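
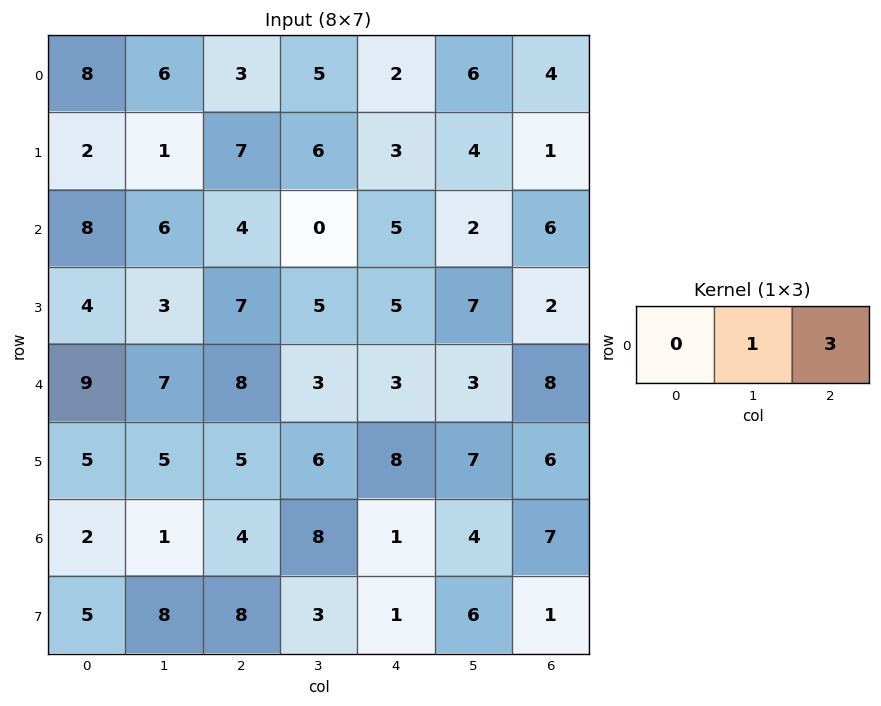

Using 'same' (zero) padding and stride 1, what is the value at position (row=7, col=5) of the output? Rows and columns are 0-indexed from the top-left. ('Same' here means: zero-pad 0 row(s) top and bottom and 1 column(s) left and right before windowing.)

9

The receptive field on the zero-padded input at this output position is [1 6 1]. Elementwise product with the kernel and sum: 6·1 + 1·3.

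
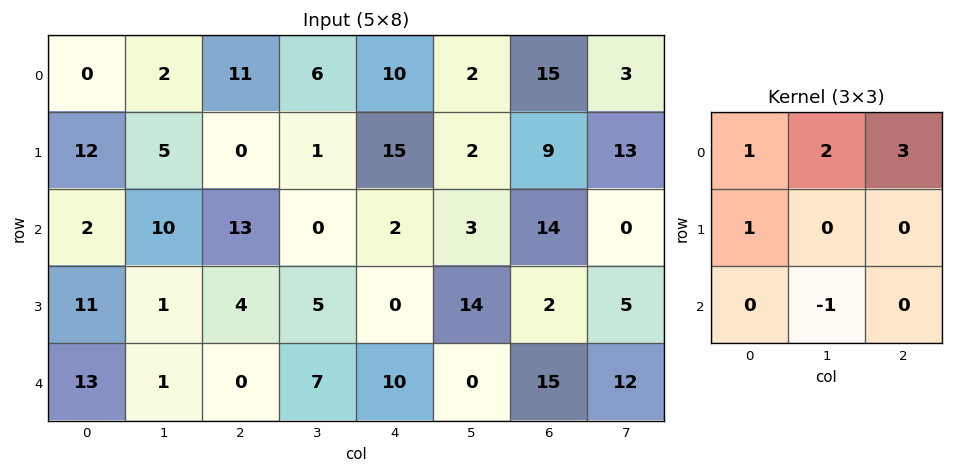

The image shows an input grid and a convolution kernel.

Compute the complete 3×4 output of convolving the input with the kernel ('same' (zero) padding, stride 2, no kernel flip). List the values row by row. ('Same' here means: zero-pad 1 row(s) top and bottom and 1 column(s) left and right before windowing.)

-12 2 -9 -7
28 14 37 60
25 25 54 33

Output[0,0]: The receptive field on the zero-padded input at this output position is [0 0 0 / 0 0 2 / 0 12 5]. Elementwise product with the kernel and sum: 0·1 + 0·2 + 0·3 + 0·1 + 12·-1.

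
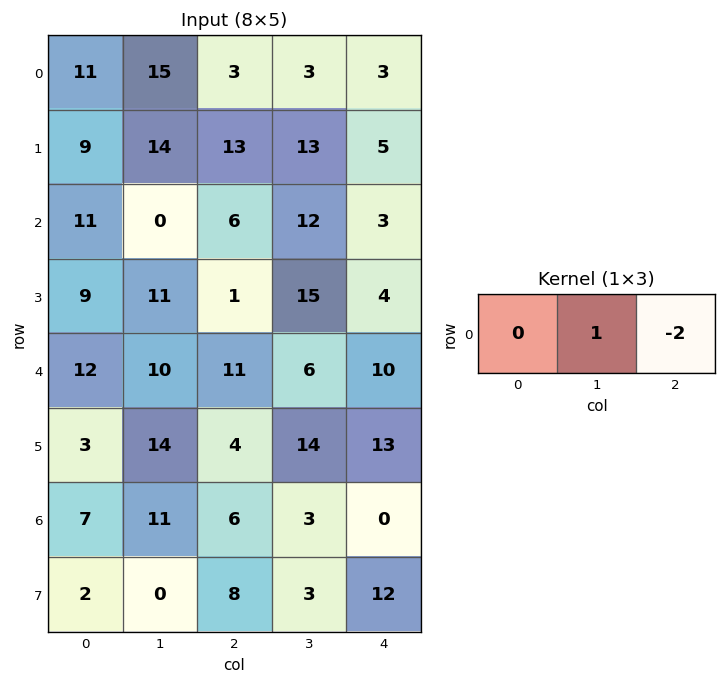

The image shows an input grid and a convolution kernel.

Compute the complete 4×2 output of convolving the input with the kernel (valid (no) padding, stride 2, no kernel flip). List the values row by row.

Output[0,0]: The receptive field on the input at this output position is [11 15 3]. Elementwise product with the kernel and sum: 15·1 + 3·-2.
Output[0,1]: The receptive field on the input at this output position is [3 3 3]. Elementwise product with the kernel and sum: 3·1 + 3·-2.

9 -3
-12 6
-12 -14
-1 3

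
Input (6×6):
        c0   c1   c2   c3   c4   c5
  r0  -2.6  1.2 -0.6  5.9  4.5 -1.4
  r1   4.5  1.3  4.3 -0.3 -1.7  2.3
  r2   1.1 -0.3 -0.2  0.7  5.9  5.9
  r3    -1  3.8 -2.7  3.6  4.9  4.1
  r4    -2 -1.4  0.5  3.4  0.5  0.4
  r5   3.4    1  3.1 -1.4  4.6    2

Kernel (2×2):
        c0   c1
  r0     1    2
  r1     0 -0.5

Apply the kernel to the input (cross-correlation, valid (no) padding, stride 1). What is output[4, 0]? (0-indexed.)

The receptive field on the input at this output position is [-2 -1.4 / 3.4 1]. Elementwise product with the kernel and sum: -2·1 + -1.4·2 + 1·-0.5.

-5.3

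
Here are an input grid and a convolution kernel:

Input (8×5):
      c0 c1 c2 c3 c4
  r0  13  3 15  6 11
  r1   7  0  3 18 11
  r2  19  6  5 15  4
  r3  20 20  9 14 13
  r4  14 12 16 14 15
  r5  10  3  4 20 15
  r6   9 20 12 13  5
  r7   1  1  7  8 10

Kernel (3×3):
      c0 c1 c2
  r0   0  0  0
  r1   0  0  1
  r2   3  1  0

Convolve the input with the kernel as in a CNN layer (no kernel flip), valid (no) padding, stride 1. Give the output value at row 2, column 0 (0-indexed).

The receptive field on the input at this output position is [19 6 5 / 20 20 9 / 14 12 16]. Elementwise product with the kernel and sum: 9·1 + 14·3 + 12·1.

63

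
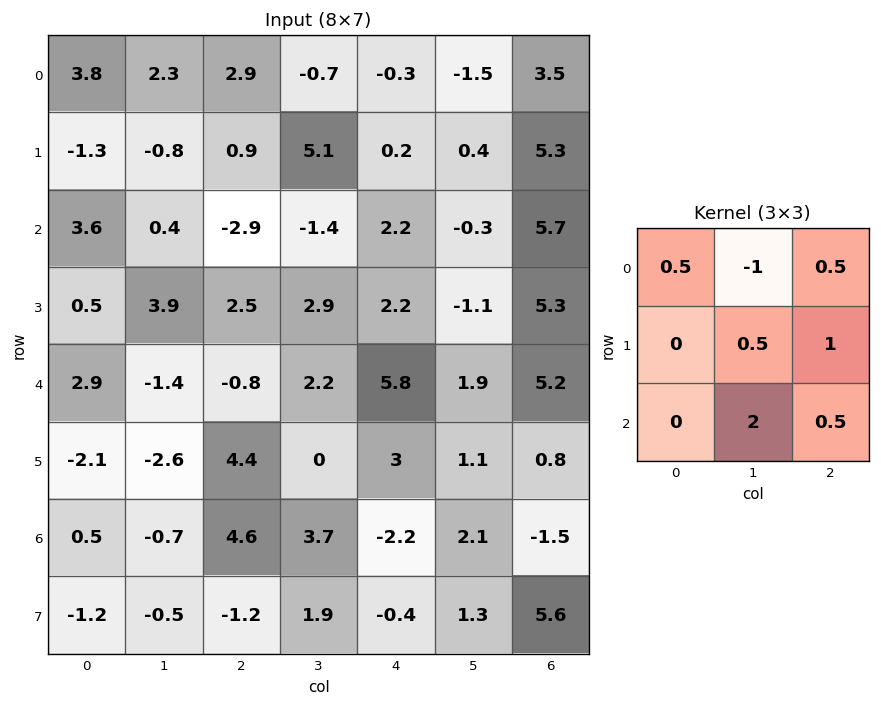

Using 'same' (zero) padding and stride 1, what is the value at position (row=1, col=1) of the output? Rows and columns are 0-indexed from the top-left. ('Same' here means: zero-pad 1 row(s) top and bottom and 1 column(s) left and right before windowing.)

The receptive field on the zero-padded input at this output position is [3.8 2.3 2.9 / -1.3 -0.8 0.9 / 3.6 0.4 -2.9]. Elementwise product with the kernel and sum: 3.8·0.5 + 2.3·-1 + 2.9·0.5 + -0.8·0.5 + 0.9·1 + 0.4·2 + -2.9·0.5.

0.9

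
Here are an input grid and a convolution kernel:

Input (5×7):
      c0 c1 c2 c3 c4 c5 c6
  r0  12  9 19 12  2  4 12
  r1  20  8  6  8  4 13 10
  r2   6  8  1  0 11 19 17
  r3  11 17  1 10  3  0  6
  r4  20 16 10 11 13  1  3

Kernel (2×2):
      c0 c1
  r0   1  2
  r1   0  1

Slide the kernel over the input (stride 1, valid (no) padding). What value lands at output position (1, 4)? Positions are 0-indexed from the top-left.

The receptive field on the input at this output position is [4 13 / 11 19]. Elementwise product with the kernel and sum: 4·1 + 13·2 + 19·1.

49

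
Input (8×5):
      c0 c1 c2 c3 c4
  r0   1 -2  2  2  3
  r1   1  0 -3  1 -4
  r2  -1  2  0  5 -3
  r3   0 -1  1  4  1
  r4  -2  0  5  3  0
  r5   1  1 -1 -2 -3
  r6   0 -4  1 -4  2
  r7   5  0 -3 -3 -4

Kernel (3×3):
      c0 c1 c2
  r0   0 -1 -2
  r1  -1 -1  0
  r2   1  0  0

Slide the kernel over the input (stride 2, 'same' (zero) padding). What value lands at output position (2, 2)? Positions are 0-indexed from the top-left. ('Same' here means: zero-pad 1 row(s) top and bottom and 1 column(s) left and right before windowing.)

-6

The receptive field on the zero-padded input at this output position is [4 1 0 / 3 0 0 / -2 -3 0]. Elementwise product with the kernel and sum: 1·-1 + 0·-2 + 3·-1 + 0·-1 + -2·1.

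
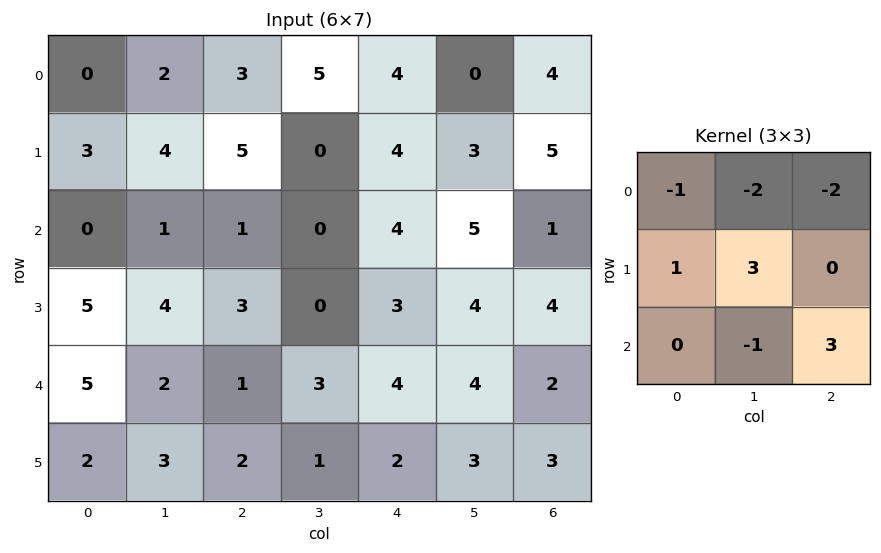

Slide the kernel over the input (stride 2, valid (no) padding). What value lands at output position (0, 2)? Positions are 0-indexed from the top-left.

-1

The receptive field on the input at this output position is [4 0 4 / 4 3 5 / 4 5 1]. Elementwise product with the kernel and sum: 4·-1 + 0·-2 + 4·-2 + 4·1 + 3·3 + 5·-1 + 1·3.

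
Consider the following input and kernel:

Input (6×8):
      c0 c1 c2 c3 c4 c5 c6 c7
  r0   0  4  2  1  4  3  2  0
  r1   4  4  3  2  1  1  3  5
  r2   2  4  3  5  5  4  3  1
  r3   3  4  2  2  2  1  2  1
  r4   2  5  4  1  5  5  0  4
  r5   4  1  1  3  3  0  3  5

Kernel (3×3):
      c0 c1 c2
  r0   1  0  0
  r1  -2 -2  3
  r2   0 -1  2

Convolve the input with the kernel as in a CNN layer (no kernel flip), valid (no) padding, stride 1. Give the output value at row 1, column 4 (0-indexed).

The receptive field on the input at this output position is [1 1 3 / 5 4 3 / 2 1 2]. Elementwise product with the kernel and sum: 1·1 + 5·-2 + 4·-2 + 3·3 + 1·-1 + 2·2.

-5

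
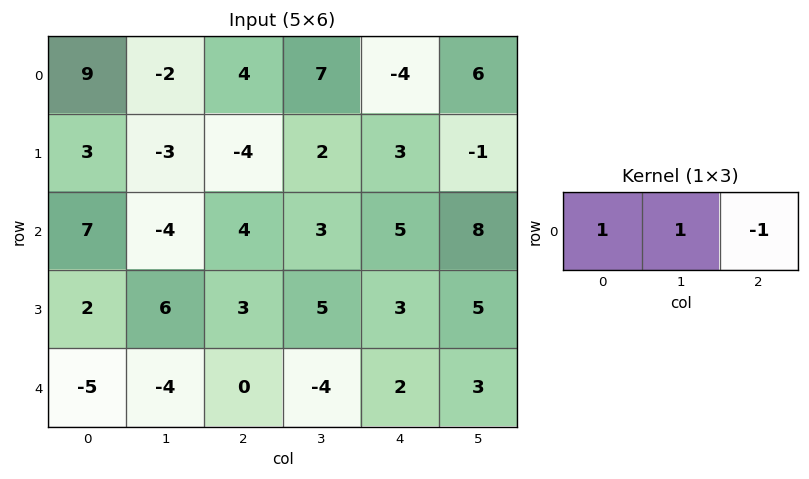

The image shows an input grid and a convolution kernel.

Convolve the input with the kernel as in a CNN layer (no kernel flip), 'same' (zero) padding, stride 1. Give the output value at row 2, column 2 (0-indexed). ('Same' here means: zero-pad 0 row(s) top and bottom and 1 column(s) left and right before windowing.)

The receptive field on the zero-padded input at this output position is [-4 4 3]. Elementwise product with the kernel and sum: -4·1 + 4·1 + 3·-1.

-3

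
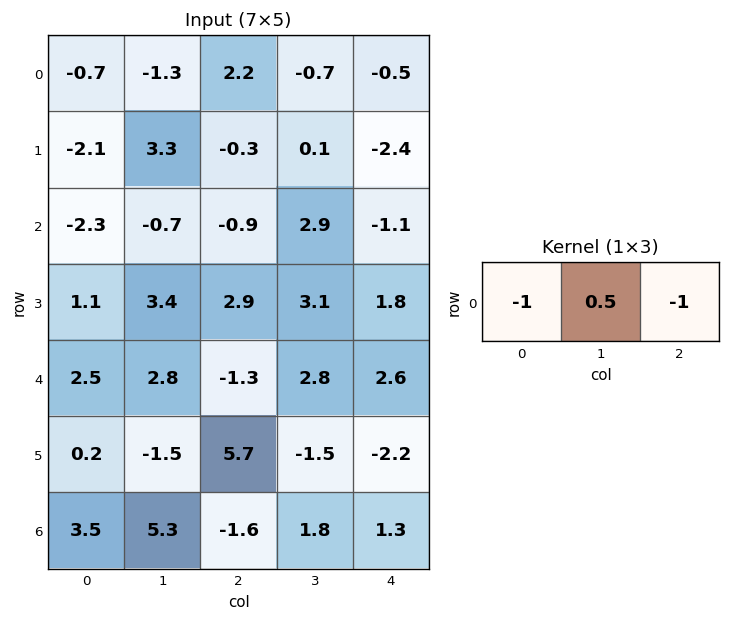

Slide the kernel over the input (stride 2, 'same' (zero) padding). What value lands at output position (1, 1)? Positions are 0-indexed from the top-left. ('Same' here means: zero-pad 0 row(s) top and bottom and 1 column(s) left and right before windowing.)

-2.65

The receptive field on the zero-padded input at this output position is [-0.7 -0.9 2.9]. Elementwise product with the kernel and sum: -0.7·-1 + -0.9·0.5 + 2.9·-1.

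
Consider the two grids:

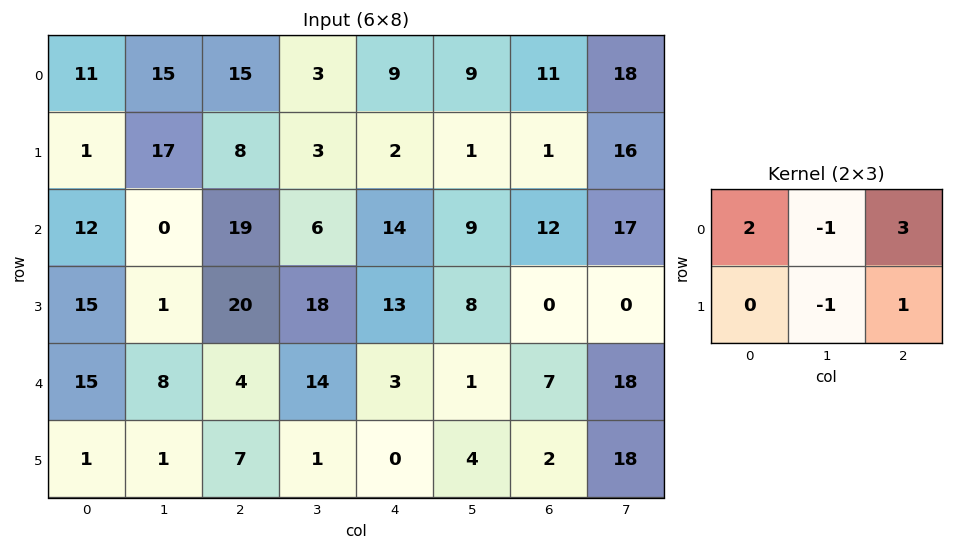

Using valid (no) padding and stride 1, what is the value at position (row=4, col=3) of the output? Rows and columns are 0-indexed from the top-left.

The receptive field on the input at this output position is [14 3 1 / 1 0 4]. Elementwise product with the kernel and sum: 14·2 + 3·-1 + 1·3 + 0·-1 + 4·1.

32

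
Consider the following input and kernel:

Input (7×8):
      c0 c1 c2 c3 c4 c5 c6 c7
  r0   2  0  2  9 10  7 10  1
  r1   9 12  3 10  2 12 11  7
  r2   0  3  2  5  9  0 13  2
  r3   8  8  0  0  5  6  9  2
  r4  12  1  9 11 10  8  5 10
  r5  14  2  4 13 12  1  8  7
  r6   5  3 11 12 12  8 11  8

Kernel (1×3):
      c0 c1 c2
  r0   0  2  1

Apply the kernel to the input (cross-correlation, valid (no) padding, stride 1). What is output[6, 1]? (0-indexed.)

The receptive field on the input at this output position is [3 11 12]. Elementwise product with the kernel and sum: 11·2 + 12·1.

34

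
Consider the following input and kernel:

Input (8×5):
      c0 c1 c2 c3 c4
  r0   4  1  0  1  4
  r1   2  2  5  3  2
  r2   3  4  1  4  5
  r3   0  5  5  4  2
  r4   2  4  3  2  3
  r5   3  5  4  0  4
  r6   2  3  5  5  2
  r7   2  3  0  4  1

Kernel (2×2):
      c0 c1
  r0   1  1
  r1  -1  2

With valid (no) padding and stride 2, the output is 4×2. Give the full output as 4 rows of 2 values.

7 2
17 8
13 1
9 18

Output[0,0]: The receptive field on the input at this output position is [4 1 / 2 2]. Elementwise product with the kernel and sum: 4·1 + 1·1 + 2·-1 + 2·2.
Output[0,1]: The receptive field on the input at this output position is [0 1 / 5 3]. Elementwise product with the kernel and sum: 0·1 + 1·1 + 5·-1 + 3·2.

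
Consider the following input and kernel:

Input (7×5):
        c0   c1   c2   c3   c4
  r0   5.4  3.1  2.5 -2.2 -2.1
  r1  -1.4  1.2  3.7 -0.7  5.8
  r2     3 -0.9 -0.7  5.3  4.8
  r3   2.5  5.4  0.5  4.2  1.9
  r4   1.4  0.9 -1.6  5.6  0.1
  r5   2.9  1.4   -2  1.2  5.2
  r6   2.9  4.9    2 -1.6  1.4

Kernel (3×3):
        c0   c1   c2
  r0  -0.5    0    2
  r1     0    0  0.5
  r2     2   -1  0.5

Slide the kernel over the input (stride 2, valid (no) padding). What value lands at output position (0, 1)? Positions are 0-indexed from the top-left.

-6.85

The receptive field on the input at this output position is [2.5 -2.2 -2.1 / 3.7 -0.7 5.8 / -0.7 5.3 4.8]. Elementwise product with the kernel and sum: 2.5·-0.5 + -2.1·2 + 5.8·0.5 + -0.7·2 + 5.3·-1 + 4.8·0.5.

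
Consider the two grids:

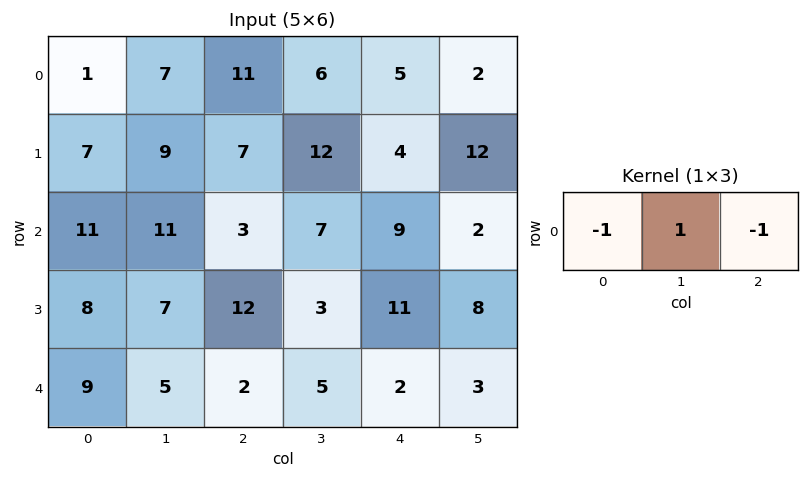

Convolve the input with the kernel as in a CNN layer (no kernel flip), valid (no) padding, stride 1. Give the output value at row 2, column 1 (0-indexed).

-15

The receptive field on the input at this output position is [11 3 7]. Elementwise product with the kernel and sum: 11·-1 + 3·1 + 7·-1.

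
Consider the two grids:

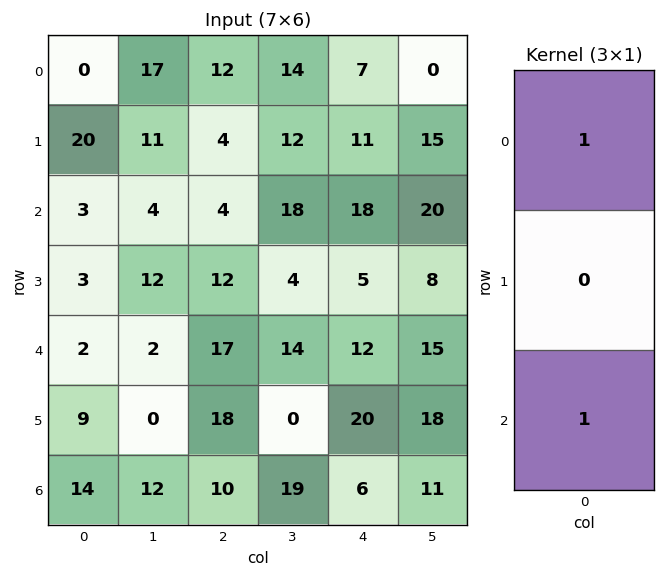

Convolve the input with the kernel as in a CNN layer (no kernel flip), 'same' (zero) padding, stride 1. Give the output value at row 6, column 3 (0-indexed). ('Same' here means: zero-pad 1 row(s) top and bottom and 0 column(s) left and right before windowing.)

0

The receptive field on the zero-padded input at this output position is [0 / 19 / 0]. Elementwise product with the kernel and sum: 0·1 + 0·1.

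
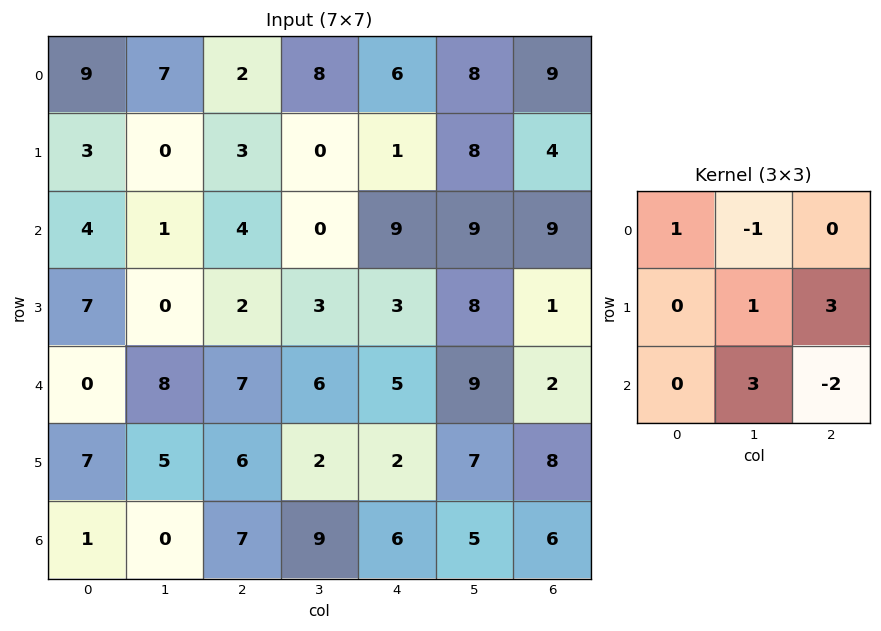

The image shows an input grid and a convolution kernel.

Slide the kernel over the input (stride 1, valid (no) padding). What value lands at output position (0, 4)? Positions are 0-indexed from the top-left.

The receptive field on the input at this output position is [6 8 9 / 1 8 4 / 9 9 9]. Elementwise product with the kernel and sum: 6·1 + 8·-1 + 8·1 + 4·3 + 9·3 + 9·-2.

27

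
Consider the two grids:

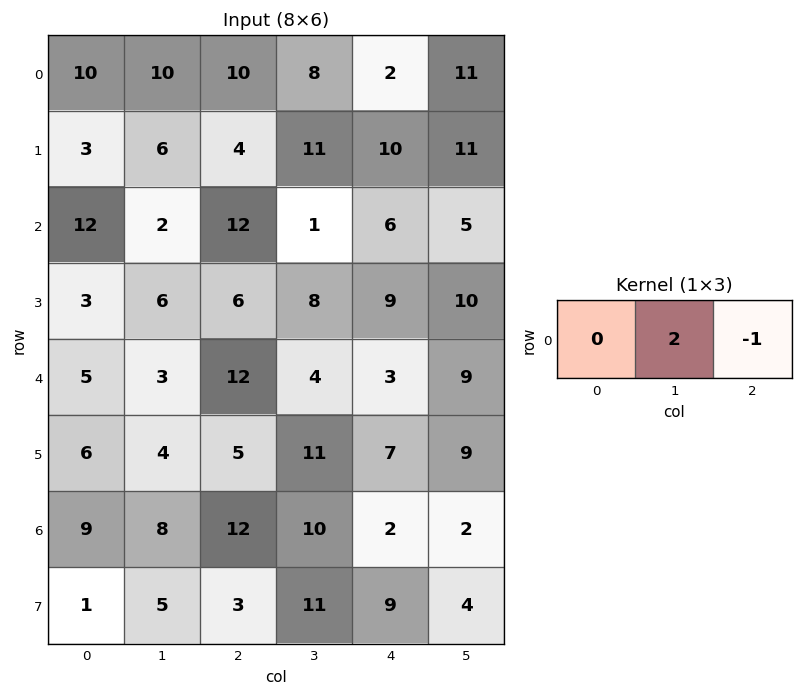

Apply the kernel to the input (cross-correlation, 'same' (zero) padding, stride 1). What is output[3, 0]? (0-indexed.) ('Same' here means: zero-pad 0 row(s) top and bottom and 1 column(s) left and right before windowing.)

0

The receptive field on the zero-padded input at this output position is [0 3 6]. Elementwise product with the kernel and sum: 3·2 + 6·-1.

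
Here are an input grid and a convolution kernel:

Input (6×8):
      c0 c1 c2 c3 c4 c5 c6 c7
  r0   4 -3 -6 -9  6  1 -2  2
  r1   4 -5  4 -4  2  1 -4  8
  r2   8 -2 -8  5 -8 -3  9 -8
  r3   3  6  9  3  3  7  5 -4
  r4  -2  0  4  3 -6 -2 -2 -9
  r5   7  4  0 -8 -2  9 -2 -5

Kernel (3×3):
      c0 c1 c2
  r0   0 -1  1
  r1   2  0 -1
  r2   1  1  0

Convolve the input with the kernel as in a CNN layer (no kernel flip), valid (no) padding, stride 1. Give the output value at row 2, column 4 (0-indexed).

5

The receptive field on the input at this output position is [-8 -3 9 / 3 7 5 / -6 -2 -2]. Elementwise product with the kernel and sum: -3·-1 + 9·1 + 3·2 + 5·-1 + -6·1 + -2·1.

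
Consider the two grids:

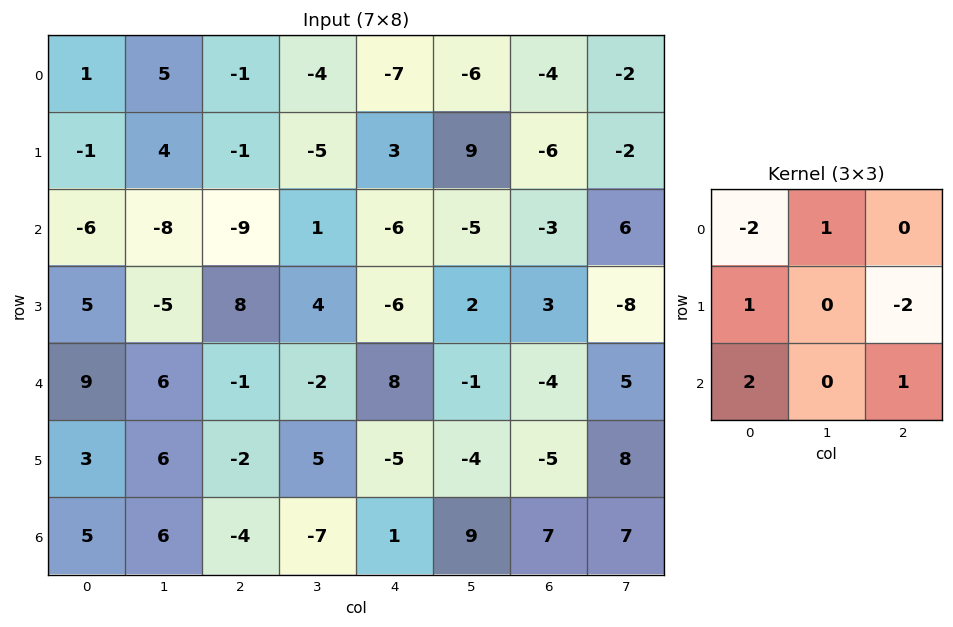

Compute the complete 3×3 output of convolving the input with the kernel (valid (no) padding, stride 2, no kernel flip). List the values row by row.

Output[0,0]: The receptive field on the input at this output position is [1 5 -1 / -1 4 -1 / -6 -8 -9]. Elementwise product with the kernel and sum: 1·-2 + 5·1 + -1·1 + -1·-2 + -6·2 + -9·1.

-17 -33 8
10 45 7
1 1 -3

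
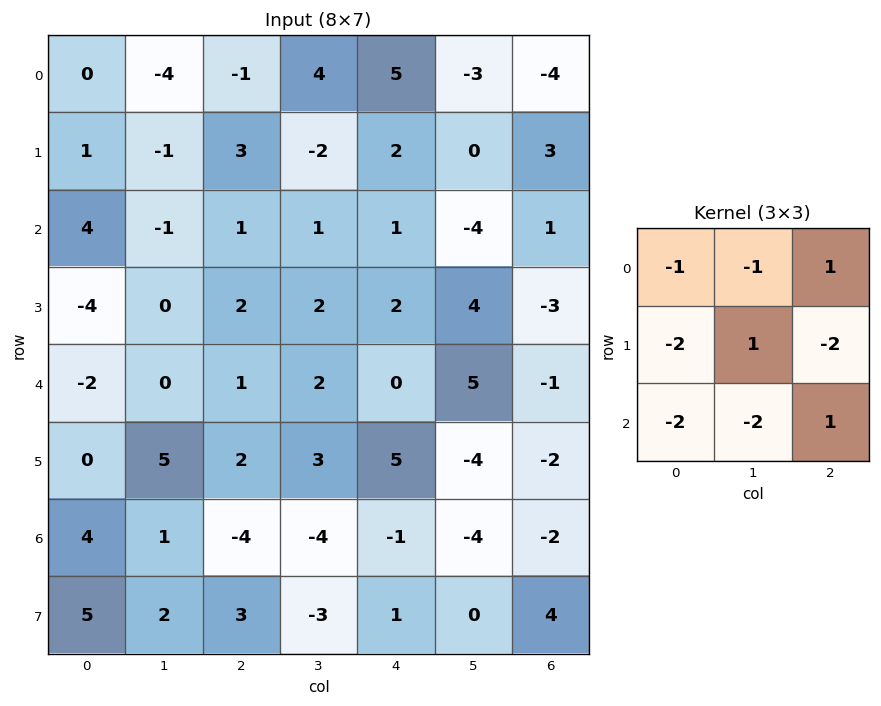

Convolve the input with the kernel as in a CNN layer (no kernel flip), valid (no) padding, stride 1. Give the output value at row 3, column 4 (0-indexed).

The receptive field on the input at this output position is [2 4 -3 / 0 5 -1 / 5 -4 -2]. Elementwise product with the kernel and sum: 2·-1 + 4·-1 + -3·1 + 0·-2 + 5·1 + -1·-2 + 5·-2 + -4·-2 + -2·1.

-6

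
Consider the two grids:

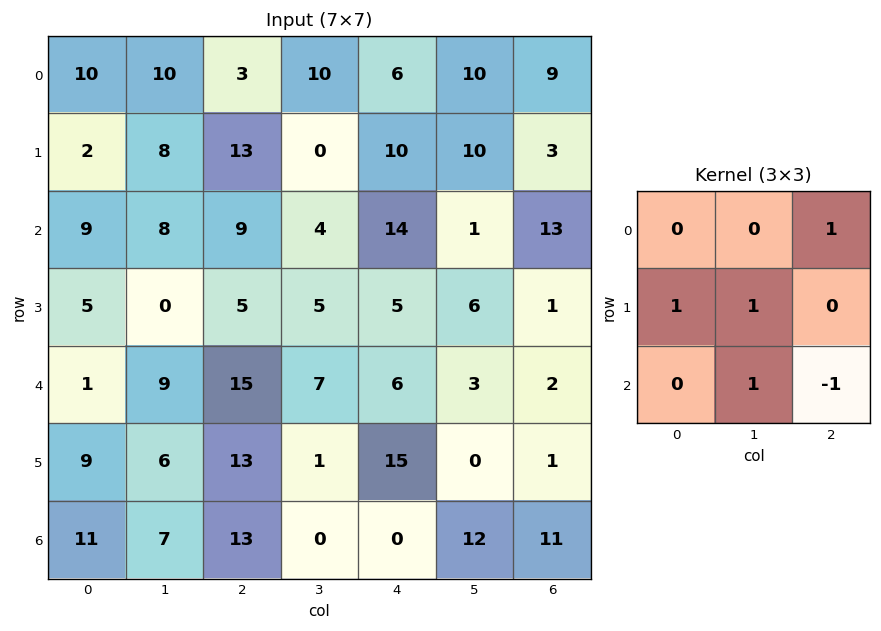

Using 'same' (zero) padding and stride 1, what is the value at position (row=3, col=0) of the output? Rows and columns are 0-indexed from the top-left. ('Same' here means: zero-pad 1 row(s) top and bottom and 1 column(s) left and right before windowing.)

5

The receptive field on the zero-padded input at this output position is [0 9 8 / 0 5 0 / 0 1 9]. Elementwise product with the kernel and sum: 8·1 + 0·1 + 5·1 + 1·1 + 9·-1.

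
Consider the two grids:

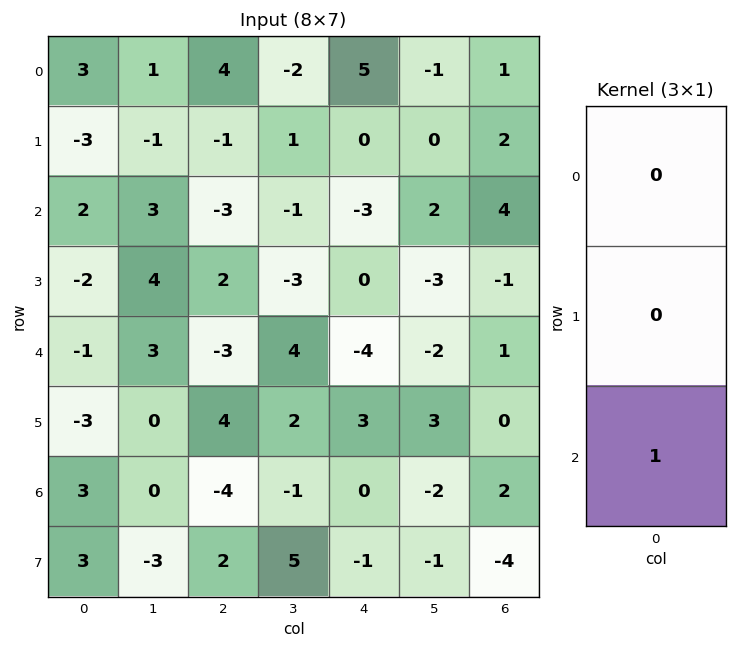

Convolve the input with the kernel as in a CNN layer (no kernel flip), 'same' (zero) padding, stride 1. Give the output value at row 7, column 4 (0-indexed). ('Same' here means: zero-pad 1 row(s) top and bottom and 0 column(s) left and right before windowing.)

The receptive field on the zero-padded input at this output position is [0 / -1 / 0]. Elementwise product with the kernel and sum: 0·1.

0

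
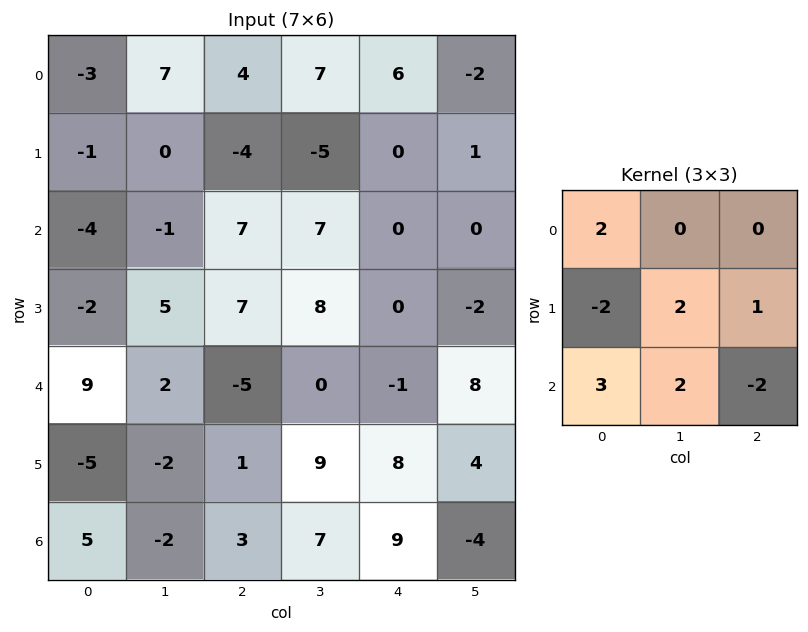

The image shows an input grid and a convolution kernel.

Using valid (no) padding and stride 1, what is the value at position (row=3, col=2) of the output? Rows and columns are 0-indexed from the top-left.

28

The receptive field on the input at this output position is [7 8 0 / -5 0 -1 / 1 9 8]. Elementwise product with the kernel and sum: 7·2 + -5·-2 + 0·2 + -1·1 + 1·3 + 9·2 + 8·-2.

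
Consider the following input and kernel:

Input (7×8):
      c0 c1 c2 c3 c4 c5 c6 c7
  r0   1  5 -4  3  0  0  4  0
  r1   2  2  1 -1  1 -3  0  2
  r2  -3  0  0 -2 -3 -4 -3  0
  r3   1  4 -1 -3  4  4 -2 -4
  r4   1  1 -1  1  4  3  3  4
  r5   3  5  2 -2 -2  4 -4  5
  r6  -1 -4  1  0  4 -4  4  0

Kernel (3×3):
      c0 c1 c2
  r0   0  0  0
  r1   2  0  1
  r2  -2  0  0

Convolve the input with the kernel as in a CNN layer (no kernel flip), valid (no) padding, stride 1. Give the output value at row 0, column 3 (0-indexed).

-1

The receptive field on the input at this output position is [3 0 0 / -1 1 -3 / -2 -3 -4]. Elementwise product with the kernel and sum: -1·2 + -3·1 + -2·-2.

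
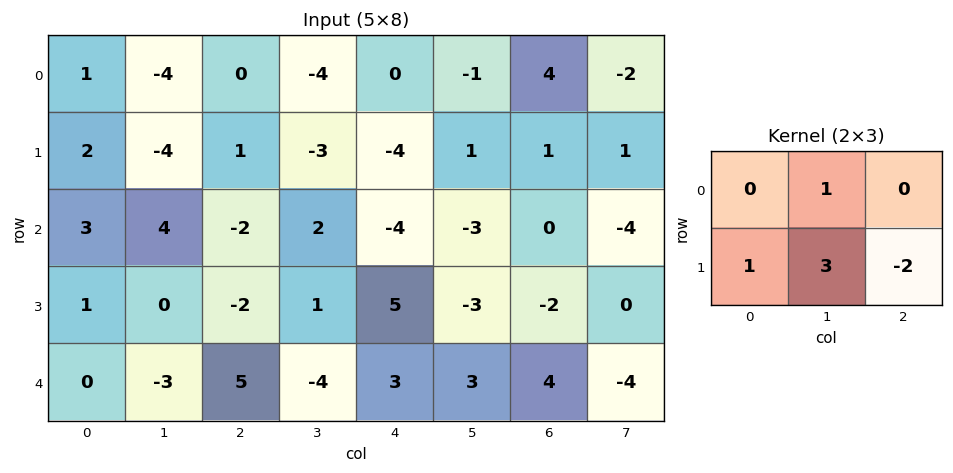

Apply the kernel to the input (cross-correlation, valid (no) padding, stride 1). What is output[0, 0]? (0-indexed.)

The receptive field on the input at this output position is [1 -4 0 / 2 -4 1]. Elementwise product with the kernel and sum: -4·1 + 2·1 + -4·3 + 1·-2.

-16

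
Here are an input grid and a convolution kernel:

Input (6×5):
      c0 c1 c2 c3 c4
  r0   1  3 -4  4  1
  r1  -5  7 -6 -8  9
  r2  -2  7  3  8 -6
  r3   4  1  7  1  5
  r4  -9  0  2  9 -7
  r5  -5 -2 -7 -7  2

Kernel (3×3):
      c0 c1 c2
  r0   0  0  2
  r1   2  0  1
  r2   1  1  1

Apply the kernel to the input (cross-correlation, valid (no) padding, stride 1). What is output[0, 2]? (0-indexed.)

4

The receptive field on the input at this output position is [-4 4 1 / -6 -8 9 / 3 8 -6]. Elementwise product with the kernel and sum: 1·2 + -6·2 + 9·1 + 3·1 + 8·1 + -6·1.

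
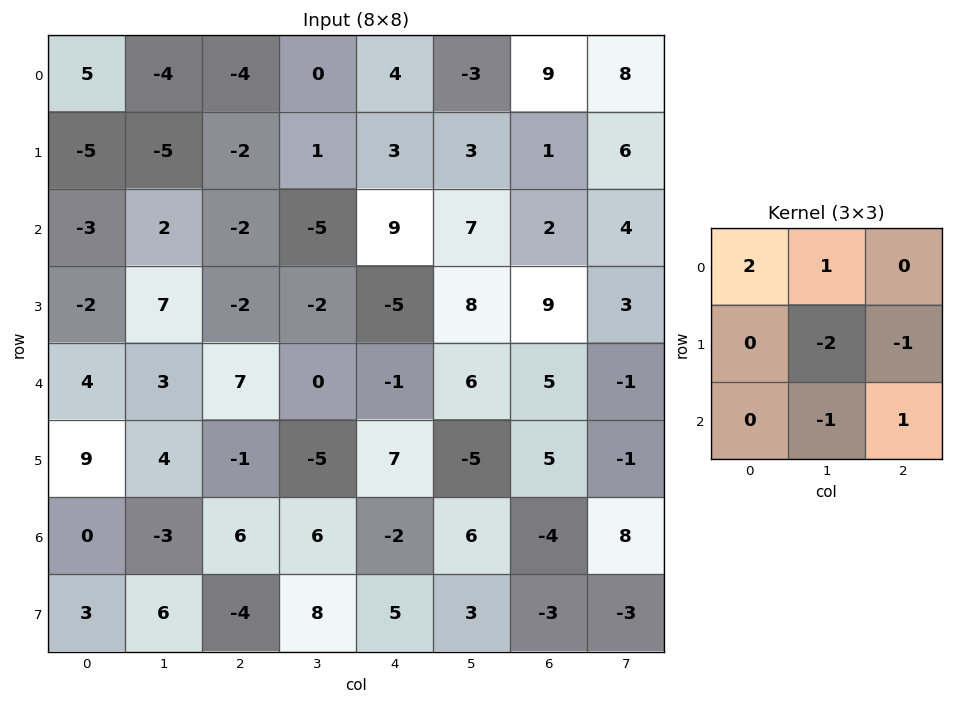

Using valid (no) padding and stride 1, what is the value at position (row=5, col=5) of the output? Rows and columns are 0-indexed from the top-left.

-5

The receptive field on the input at this output position is [-5 5 -1 / 6 -4 8 / 3 -3 -3]. Elementwise product with the kernel and sum: -5·2 + 5·1 + -4·-2 + 8·-1 + -3·-1 + -3·1.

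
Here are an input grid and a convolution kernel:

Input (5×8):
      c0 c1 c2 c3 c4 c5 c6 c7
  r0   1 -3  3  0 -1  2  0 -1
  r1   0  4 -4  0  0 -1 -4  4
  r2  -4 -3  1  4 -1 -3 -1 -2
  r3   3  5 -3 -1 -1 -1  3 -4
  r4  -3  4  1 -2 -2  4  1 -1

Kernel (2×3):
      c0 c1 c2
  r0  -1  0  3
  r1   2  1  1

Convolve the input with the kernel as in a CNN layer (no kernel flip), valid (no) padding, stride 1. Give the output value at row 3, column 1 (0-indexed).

The receptive field on the input at this output position is [5 -3 -1 / 4 1 -2]. Elementwise product with the kernel and sum: 5·-1 + -1·3 + 4·2 + 1·1 + -2·1.

-1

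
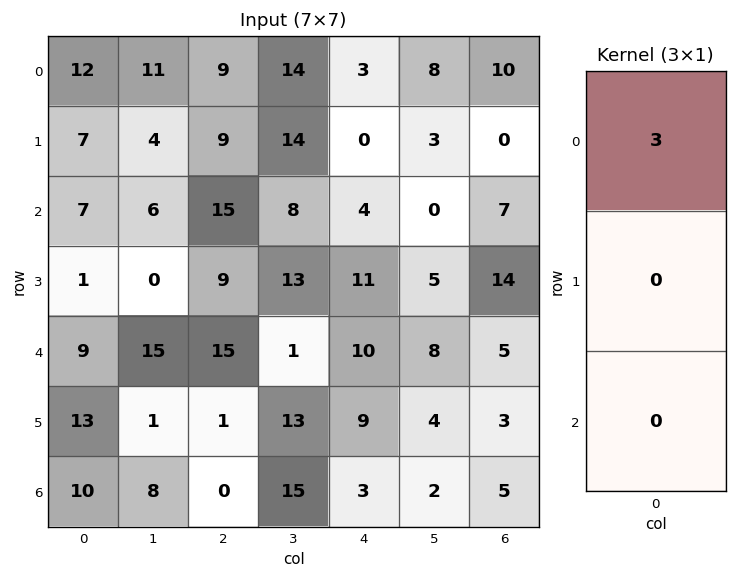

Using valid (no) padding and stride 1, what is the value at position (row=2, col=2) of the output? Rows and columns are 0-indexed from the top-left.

The receptive field on the input at this output position is [15 / 9 / 15]. Elementwise product with the kernel and sum: 15·3.

45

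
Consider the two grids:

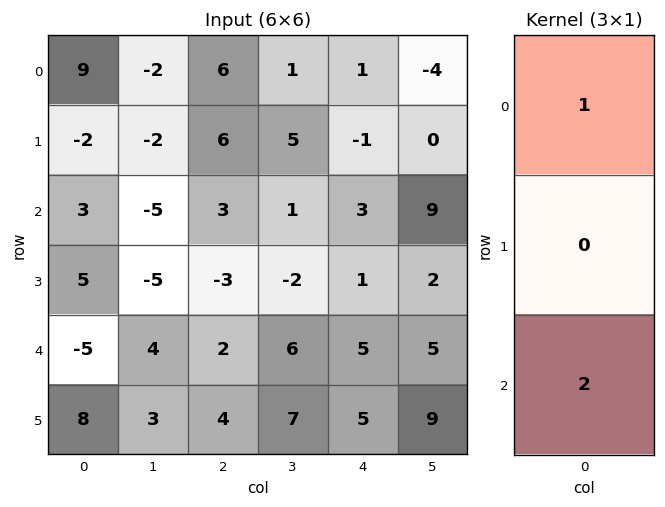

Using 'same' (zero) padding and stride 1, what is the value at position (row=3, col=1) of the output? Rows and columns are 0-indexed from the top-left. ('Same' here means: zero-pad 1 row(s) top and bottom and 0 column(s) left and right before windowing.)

3

The receptive field on the zero-padded input at this output position is [-5 / -5 / 4]. Elementwise product with the kernel and sum: -5·1 + 4·2.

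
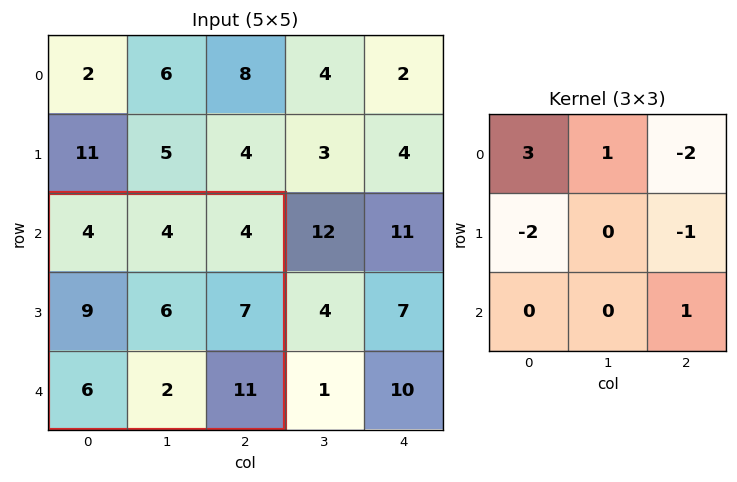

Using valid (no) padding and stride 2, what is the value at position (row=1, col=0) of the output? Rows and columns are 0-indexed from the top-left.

-6

The receptive field on the input at this output position is [4 4 4 / 9 6 7 / 6 2 11]. Elementwise product with the kernel and sum: 4·3 + 4·1 + 4·-2 + 9·-2 + 7·-1 + 11·1.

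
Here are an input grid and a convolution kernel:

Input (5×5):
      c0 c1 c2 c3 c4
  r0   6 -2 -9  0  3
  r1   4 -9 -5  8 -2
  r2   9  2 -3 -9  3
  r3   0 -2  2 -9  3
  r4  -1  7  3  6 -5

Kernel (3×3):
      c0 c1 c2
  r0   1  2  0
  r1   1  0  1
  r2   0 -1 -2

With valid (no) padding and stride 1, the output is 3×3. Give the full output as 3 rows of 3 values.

Output[0,0]: The receptive field on the input at this output position is [6 -2 -9 / 4 -9 -5 / 9 2 -3]. Elementwise product with the kernel and sum: 6·1 + -2·2 + 4·1 + -5·1 + 2·-1 + -3·-2.

5 0 -13
-10 -10 14
2 -30 -12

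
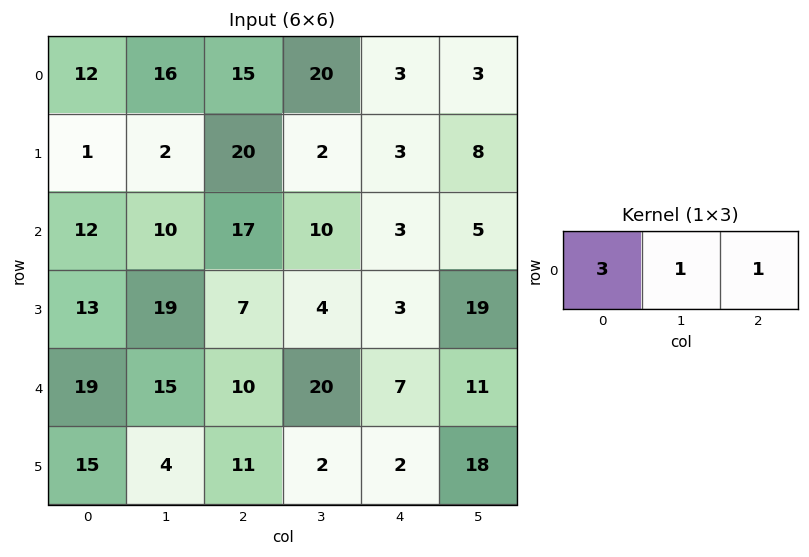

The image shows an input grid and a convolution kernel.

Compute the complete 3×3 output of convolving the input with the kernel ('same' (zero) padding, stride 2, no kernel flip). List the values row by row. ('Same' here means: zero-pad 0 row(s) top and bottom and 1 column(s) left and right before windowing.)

Output[0,0]: The receptive field on the zero-padded input at this output position is [0 12 16]. Elementwise product with the kernel and sum: 0·3 + 12·1 + 16·1.

28 83 66
22 57 38
34 75 78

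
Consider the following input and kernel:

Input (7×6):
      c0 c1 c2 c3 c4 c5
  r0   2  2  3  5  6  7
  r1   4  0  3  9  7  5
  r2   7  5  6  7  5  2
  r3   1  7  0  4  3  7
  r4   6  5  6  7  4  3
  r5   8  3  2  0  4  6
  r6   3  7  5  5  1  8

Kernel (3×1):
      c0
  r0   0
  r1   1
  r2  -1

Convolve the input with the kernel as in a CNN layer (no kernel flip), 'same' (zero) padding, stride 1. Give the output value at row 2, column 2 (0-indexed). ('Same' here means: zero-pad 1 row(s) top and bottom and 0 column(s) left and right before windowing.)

6

The receptive field on the zero-padded input at this output position is [3 / 6 / 0]. Elementwise product with the kernel and sum: 6·1 + 0·-1.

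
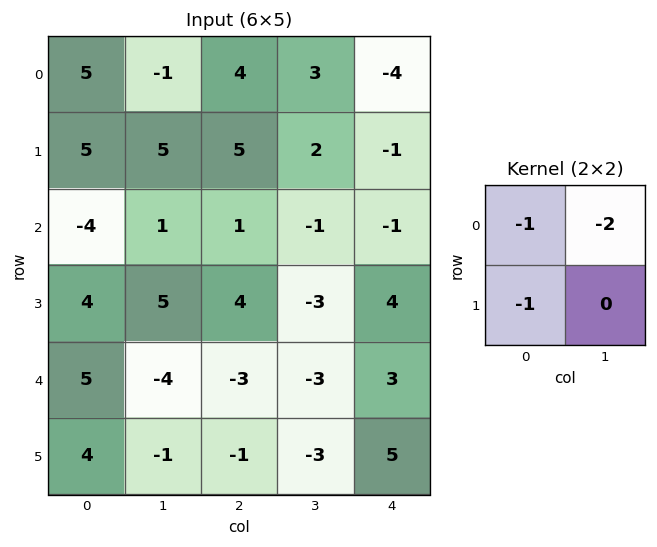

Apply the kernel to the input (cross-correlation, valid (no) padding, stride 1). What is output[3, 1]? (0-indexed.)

-9

The receptive field on the input at this output position is [5 4 / -4 -3]. Elementwise product with the kernel and sum: 5·-1 + 4·-2 + -4·-1.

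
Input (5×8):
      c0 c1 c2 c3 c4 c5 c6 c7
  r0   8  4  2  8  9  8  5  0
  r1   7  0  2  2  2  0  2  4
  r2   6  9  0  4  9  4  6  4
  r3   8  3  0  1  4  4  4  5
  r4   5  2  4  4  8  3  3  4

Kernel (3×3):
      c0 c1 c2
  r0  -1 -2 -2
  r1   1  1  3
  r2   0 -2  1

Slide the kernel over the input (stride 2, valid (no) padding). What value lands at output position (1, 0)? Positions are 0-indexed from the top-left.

The receptive field on the input at this output position is [6 9 0 / 8 3 0 / 5 2 4]. Elementwise product with the kernel and sum: 6·-1 + 9·-2 + 0·-2 + 8·1 + 3·1 + 0·3 + 2·-2 + 4·1.

-13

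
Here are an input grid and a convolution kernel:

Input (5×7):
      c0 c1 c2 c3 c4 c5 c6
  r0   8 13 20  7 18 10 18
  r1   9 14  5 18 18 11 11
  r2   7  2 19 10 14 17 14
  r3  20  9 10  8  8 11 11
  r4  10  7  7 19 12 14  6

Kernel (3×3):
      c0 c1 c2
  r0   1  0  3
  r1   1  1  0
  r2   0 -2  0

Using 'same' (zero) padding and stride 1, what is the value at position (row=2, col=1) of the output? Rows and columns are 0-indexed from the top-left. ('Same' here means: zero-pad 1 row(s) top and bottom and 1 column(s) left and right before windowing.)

The receptive field on the zero-padded input at this output position is [9 14 5 / 7 2 19 / 20 9 10]. Elementwise product with the kernel and sum: 9·1 + 5·3 + 7·1 + 2·1 + 9·-2.

15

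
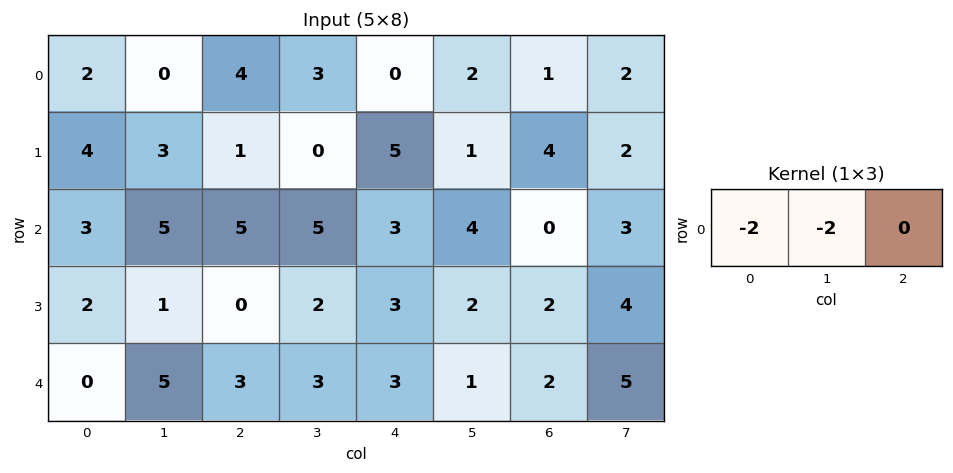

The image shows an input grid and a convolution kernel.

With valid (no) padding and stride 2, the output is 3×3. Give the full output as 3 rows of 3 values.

-4 -14 -4
-16 -20 -14
-10 -12 -8

Output[0,0]: The receptive field on the input at this output position is [2 0 4]. Elementwise product with the kernel and sum: 2·-2 + 0·-2.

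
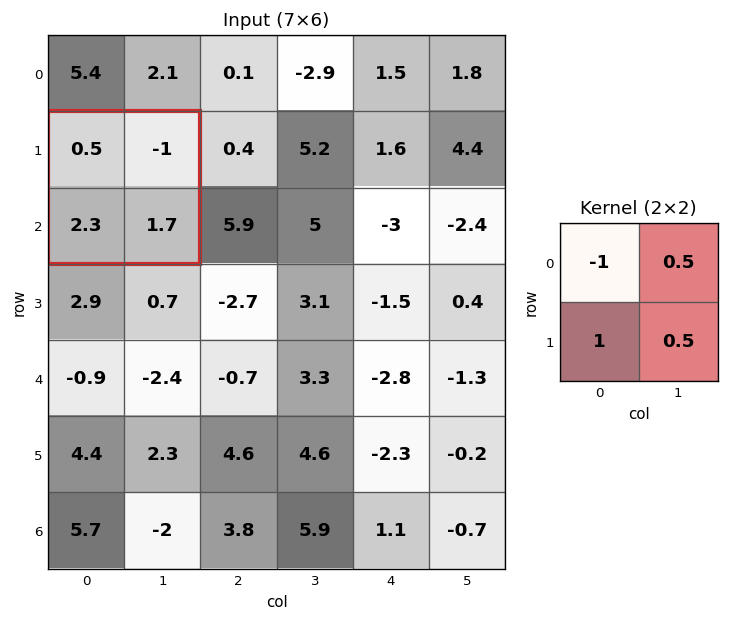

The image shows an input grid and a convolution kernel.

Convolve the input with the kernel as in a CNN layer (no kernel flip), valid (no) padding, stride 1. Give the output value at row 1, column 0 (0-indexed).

2.15

The receptive field on the input at this output position is [0.5 -1 / 2.3 1.7]. Elementwise product with the kernel and sum: 0.5·-1 + -1·0.5 + 2.3·1 + 1.7·0.5.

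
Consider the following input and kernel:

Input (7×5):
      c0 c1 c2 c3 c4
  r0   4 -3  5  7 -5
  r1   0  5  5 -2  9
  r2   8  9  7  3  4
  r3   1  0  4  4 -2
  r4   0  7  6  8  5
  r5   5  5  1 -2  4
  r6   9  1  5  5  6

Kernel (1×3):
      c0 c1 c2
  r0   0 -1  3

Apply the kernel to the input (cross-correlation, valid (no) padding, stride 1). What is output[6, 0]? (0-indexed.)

The receptive field on the input at this output position is [9 1 5]. Elementwise product with the kernel and sum: 1·-1 + 5·3.

14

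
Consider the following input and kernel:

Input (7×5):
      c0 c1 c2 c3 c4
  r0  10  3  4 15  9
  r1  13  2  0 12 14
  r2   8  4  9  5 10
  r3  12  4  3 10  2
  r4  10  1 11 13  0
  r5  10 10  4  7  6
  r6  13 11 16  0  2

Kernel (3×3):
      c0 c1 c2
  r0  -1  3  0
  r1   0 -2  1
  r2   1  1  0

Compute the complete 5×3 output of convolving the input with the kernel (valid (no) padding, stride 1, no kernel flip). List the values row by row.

Output[0,0]: The receptive field on the input at this output position is [10 3 4 / 13 2 0 / 8 4 9]. Elementwise product with the kernel and sum: 10·-1 + 3·3 + 2·-2 + 0·1 + 8·1 + 4·1.

7 34 45
10 -8 49
10 39 12
29 10 12
1 58 36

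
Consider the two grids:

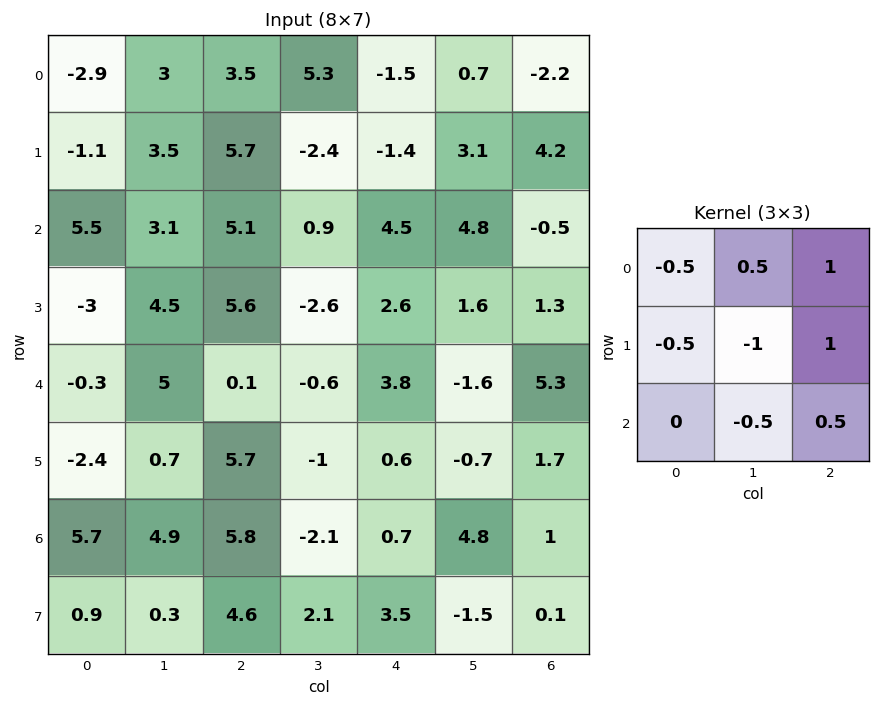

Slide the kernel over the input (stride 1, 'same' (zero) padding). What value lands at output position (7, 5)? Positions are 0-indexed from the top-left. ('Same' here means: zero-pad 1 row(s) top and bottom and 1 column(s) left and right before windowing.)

The receptive field on the zero-padded input at this output position is [0.7 4.8 1 / 3.5 -1.5 0.1 / 0 0 0]. Elementwise product with the kernel and sum: 0.7·-0.5 + 4.8·0.5 + 1·1 + 3.5·-0.5 + -1.5·-1 + 0.1·1 + 0·-0.5 + 0·0.5.

2.9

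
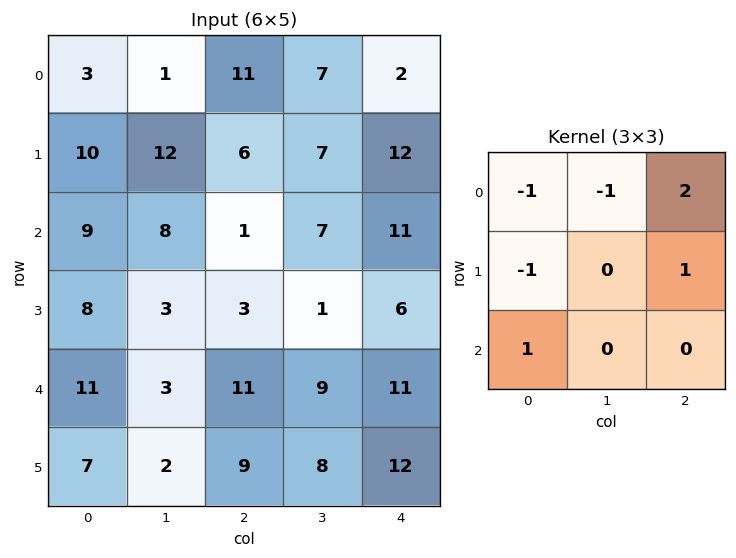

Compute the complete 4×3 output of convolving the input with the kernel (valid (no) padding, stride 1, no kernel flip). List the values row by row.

Output[0,0]: The receptive field on the input at this output position is [3 1 11 / 10 12 6 / 9 8 1]. Elementwise product with the kernel and sum: 3·-1 + 1·-1 + 11·2 + 10·-1 + 6·1 + 9·1.

23 5 -7
-10 -2 24
-9 6 28
2 4 17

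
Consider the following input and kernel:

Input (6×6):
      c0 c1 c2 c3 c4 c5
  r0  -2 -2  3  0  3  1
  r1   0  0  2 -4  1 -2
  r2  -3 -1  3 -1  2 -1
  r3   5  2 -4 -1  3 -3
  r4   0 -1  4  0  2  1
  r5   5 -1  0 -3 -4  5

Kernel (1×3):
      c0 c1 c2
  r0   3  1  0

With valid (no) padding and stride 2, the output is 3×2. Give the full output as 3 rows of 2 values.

-8 9
-10 8
-1 12

Output[0,0]: The receptive field on the input at this output position is [-2 -2 3]. Elementwise product with the kernel and sum: -2·3 + -2·1.
Output[0,1]: The receptive field on the input at this output position is [3 0 3]. Elementwise product with the kernel and sum: 3·3 + 0·1.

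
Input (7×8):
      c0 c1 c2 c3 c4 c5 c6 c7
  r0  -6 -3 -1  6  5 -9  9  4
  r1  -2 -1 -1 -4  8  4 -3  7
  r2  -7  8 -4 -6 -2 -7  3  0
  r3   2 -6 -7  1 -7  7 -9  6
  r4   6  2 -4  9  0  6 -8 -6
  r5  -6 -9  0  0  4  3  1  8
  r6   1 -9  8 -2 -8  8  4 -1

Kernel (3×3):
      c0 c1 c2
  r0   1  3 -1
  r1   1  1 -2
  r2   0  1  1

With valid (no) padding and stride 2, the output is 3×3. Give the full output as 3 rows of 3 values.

Output[0,0]: The receptive field on the input at this output position is [-6 -3 -1 / -2 -1 -1 / -7 8 -4]. Elementwise product with the kernel and sum: -6·1 + -3·3 + -1·-1 + -2·1 + -1·1 + -1·-2 + 8·1 + -4·1.

-11 -17 -17
29 -3 -10
0 5 43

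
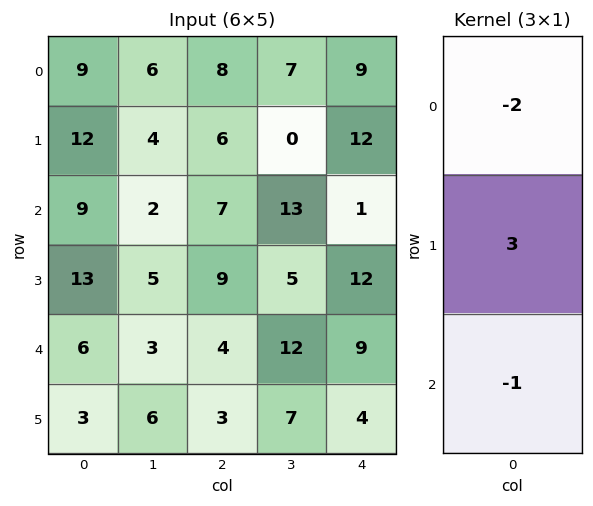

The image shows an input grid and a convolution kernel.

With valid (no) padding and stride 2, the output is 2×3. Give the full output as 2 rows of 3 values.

Output[0,0]: The receptive field on the input at this output position is [9 / 12 / 9]. Elementwise product with the kernel and sum: 9·-2 + 12·3 + 9·-1.
Output[0,1]: The receptive field on the input at this output position is [8 / 6 / 7]. Elementwise product with the kernel and sum: 8·-2 + 6·3 + 7·-1.

9 -5 17
15 9 25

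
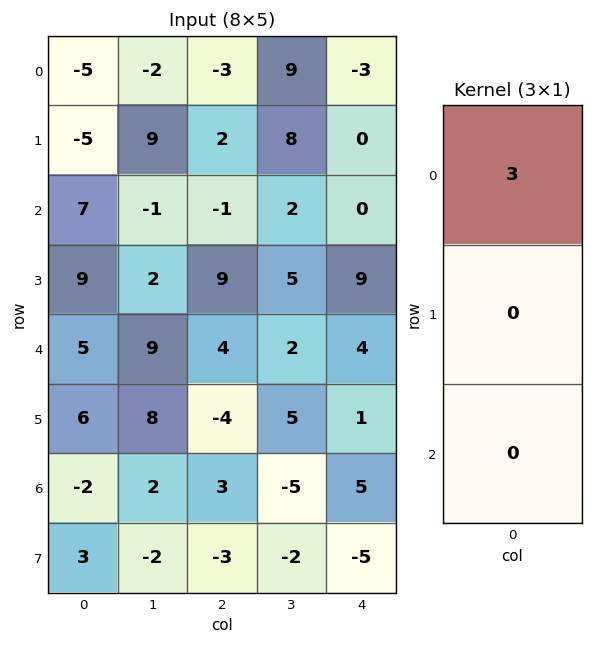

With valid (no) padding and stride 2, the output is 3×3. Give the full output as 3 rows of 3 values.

-15 -9 -9
21 -3 0
15 12 12

Output[0,0]: The receptive field on the input at this output position is [-5 / -5 / 7]. Elementwise product with the kernel and sum: -5·3.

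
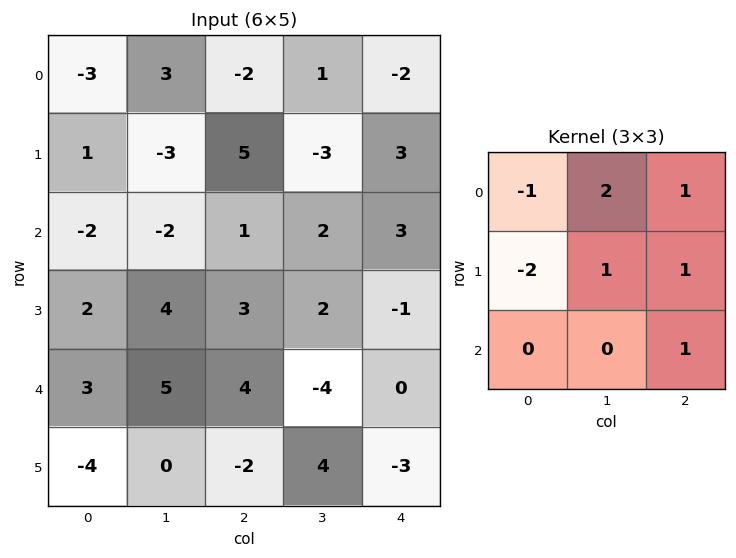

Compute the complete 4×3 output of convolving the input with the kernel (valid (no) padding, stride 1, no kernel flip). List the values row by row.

Output[0,0]: The receptive field on the input at this output position is [-3 3 -2 / 1 -3 5 / -2 -2 1]. Elementwise product with the kernel and sum: -3·-1 + 3·2 + -2·1 + 1·-2 + -3·1 + 5·1 + 1·1.
Output[0,1]: The receptive field on the input at this output position is [3 -2 1 / -3 5 -3 / -2 1 2]. Elementwise product with the kernel and sum: 3·-1 + -2·2 + 1·1 + -3·-2 + 5·1 + -3·1 + 2·1.

8 4 -5
4 19 -6
6 -1 1
10 -2 -15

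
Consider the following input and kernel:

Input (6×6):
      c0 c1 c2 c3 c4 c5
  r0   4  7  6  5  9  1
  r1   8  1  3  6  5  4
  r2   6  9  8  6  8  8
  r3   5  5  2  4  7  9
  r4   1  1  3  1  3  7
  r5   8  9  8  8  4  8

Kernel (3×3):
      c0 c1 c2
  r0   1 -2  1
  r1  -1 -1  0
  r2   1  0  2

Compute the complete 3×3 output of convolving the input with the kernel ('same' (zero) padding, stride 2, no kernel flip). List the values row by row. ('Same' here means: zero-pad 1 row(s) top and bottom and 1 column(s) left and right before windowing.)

Output[0,0]: The receptive field on the zero-padded input at this output position is [0 0 0 / 0 4 7 / 0 8 1]. Elementwise product with the kernel and sum: 0·1 + 0·-2 + 0·1 + 0·-1 + 4·-1 + 0·1 + 1·2.

-2 0 0
-11 -3 8
12 26 19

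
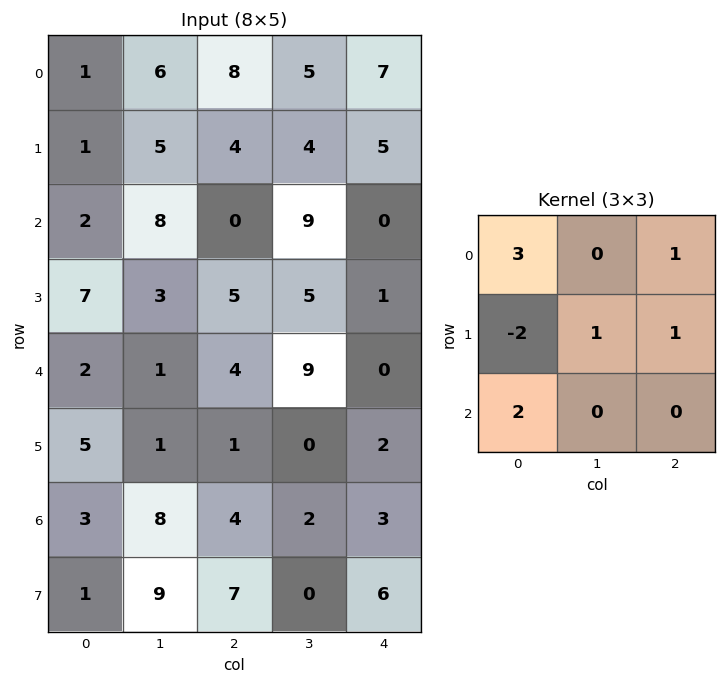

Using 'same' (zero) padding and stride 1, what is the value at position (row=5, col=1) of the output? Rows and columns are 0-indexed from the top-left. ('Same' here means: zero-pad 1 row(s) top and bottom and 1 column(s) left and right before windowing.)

8

The receptive field on the zero-padded input at this output position is [2 1 4 / 5 1 1 / 3 8 4]. Elementwise product with the kernel and sum: 2·3 + 4·1 + 5·-2 + 1·1 + 1·1 + 3·2.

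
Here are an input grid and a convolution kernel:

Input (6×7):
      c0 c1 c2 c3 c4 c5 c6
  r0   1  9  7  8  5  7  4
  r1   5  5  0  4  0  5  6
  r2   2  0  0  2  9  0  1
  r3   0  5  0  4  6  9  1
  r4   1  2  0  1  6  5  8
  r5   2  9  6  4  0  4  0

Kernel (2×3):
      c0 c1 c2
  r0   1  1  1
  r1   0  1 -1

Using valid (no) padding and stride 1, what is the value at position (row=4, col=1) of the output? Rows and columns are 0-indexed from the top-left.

5

The receptive field on the input at this output position is [2 0 1 / 9 6 4]. Elementwise product with the kernel and sum: 2·1 + 0·1 + 1·1 + 6·1 + 4·-1.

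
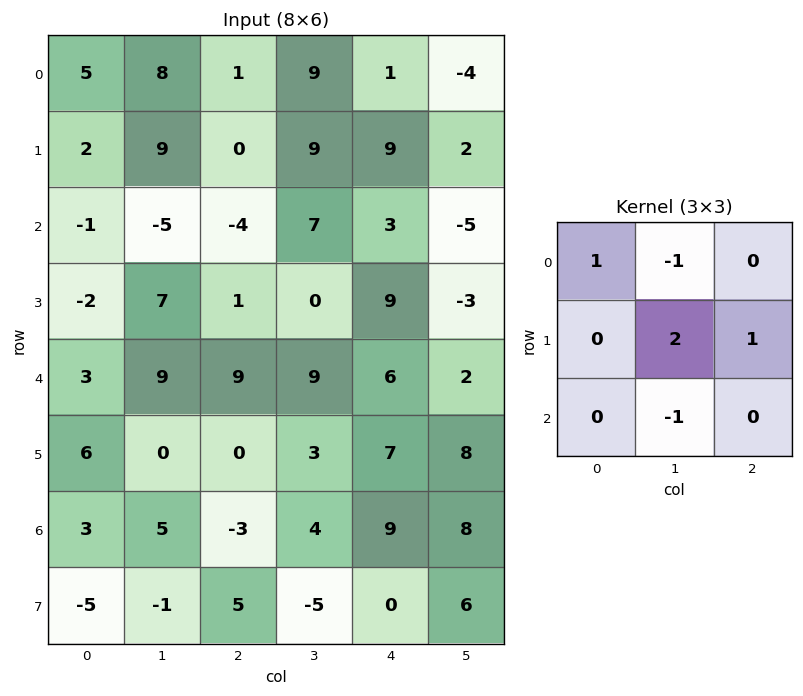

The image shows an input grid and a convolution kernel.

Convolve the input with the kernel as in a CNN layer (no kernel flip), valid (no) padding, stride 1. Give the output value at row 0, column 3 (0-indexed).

25

The receptive field on the input at this output position is [9 1 -4 / 9 9 2 / 7 3 -5]. Elementwise product with the kernel and sum: 9·1 + 1·-1 + 9·2 + 2·1 + 3·-1.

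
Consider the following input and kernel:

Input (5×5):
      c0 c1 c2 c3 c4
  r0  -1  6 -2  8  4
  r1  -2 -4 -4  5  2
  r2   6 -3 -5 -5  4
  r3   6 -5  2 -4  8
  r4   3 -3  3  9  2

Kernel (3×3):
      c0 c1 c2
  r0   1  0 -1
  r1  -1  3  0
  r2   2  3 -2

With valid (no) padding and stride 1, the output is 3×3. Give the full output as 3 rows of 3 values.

Output[0,0]: The receptive field on the input at this output position is [-1 6 -2 / -2 -4 -4 / 6 -3 -5]. Elementwise product with the kernel and sum: -1·1 + -2·-1 + -2·-1 + -4·3 + 6·2 + -3·3 + -5·-2.

4 -21 -20
-20 -17 -40
-19 -2 6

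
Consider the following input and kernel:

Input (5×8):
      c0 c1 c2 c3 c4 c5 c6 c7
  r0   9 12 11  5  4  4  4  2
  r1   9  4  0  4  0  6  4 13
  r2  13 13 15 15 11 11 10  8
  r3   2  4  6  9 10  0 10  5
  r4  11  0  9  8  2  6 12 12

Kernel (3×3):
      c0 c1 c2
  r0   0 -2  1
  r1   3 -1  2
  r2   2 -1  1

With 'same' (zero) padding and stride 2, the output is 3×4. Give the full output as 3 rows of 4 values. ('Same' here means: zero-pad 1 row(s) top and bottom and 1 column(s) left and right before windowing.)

10 47 33 33
1 69 70 39
-11 4 14 15

Output[0,0]: The receptive field on the zero-padded input at this output position is [0 0 0 / 0 9 12 / 0 9 4]. Elementwise product with the kernel and sum: 0·-2 + 0·1 + 0·3 + 9·-1 + 12·2 + 0·2 + 9·-1 + 4·1.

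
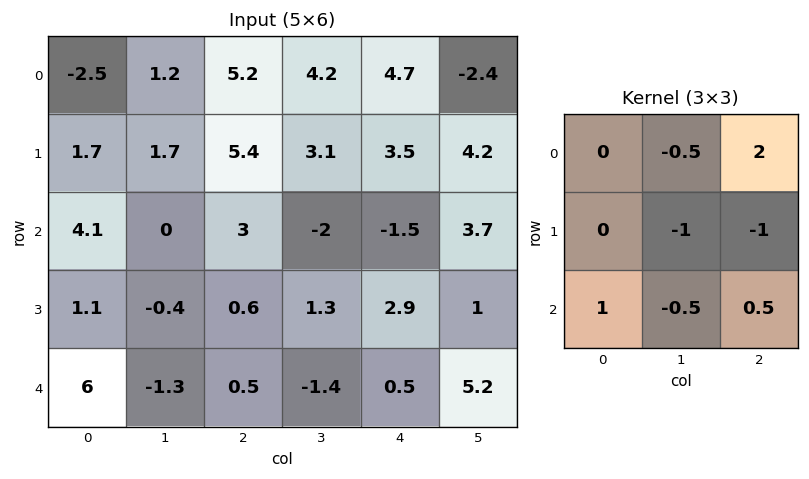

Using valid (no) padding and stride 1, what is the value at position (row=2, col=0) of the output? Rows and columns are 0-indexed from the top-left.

12.7

The receptive field on the input at this output position is [4.1 0 3 / 1.1 -0.4 0.6 / 6 -1.3 0.5]. Elementwise product with the kernel and sum: 0·-0.5 + 3·2 + -0.4·-1 + 0.6·-1 + 6·1 + -1.3·-0.5 + 0.5·0.5.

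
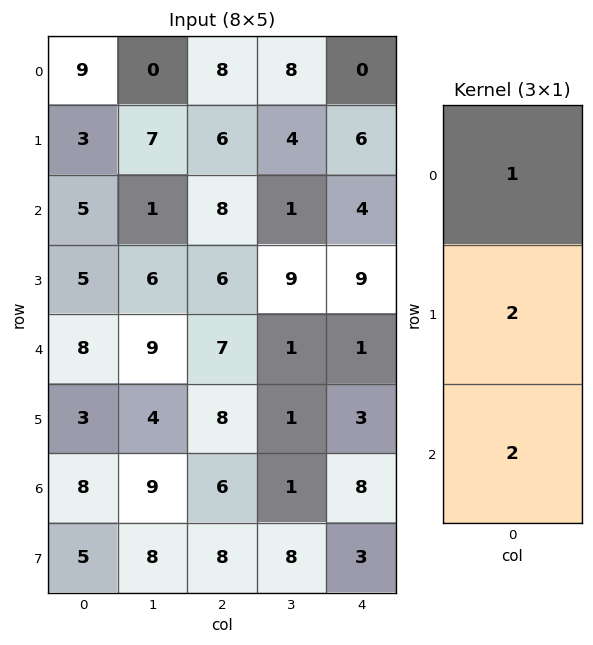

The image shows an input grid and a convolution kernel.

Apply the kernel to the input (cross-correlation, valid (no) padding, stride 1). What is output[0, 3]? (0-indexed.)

18

The receptive field on the input at this output position is [8 / 4 / 1]. Elementwise product with the kernel and sum: 8·1 + 4·2 + 1·2.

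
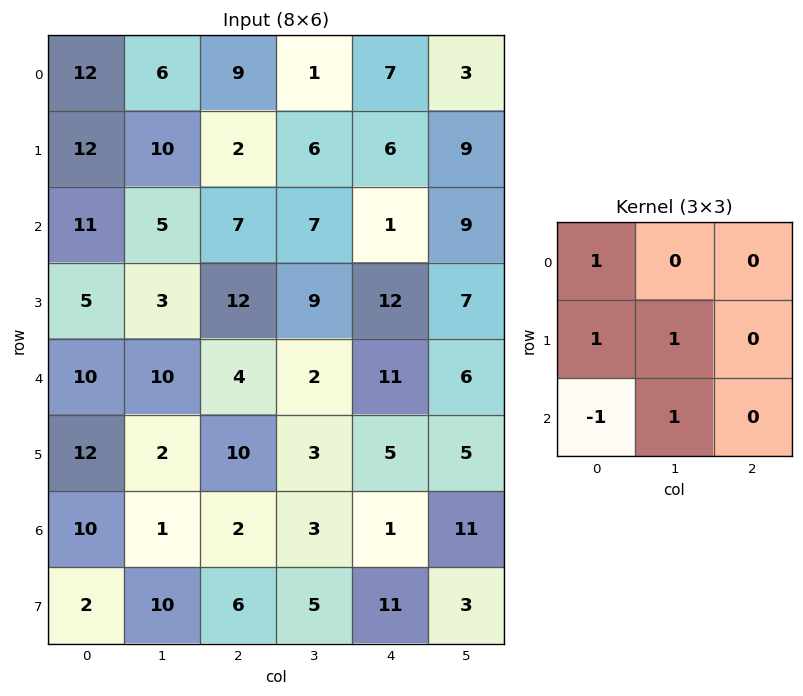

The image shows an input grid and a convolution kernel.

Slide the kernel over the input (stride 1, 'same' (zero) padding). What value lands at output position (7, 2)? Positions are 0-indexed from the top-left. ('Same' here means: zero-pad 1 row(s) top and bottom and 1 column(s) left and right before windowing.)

The receptive field on the zero-padded input at this output position is [1 2 3 / 10 6 5 / 0 0 0]. Elementwise product with the kernel and sum: 1·1 + 10·1 + 6·1 + 0·-1 + 0·1.

17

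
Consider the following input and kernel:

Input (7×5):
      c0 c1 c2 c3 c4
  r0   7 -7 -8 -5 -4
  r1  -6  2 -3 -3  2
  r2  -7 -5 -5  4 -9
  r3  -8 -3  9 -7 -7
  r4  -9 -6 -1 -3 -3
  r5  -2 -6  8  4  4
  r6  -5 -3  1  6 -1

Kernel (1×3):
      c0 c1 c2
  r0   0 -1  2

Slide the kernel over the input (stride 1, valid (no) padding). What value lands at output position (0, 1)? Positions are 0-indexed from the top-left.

-2

The receptive field on the input at this output position is [-7 -8 -5]. Elementwise product with the kernel and sum: -8·-1 + -5·2.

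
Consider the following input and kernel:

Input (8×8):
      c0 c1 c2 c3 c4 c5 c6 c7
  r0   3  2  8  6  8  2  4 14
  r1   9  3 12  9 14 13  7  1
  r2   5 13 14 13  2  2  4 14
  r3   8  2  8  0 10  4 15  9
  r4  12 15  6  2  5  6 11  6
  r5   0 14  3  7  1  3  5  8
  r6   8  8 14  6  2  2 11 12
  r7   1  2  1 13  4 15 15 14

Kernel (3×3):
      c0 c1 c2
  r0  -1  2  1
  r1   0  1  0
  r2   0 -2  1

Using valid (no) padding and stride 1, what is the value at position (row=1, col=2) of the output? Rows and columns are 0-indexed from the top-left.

43

The receptive field on the input at this output position is [12 9 14 / 14 13 2 / 8 0 10]. Elementwise product with the kernel and sum: 12·-1 + 9·2 + 14·1 + 13·1 + 0·-2 + 10·1.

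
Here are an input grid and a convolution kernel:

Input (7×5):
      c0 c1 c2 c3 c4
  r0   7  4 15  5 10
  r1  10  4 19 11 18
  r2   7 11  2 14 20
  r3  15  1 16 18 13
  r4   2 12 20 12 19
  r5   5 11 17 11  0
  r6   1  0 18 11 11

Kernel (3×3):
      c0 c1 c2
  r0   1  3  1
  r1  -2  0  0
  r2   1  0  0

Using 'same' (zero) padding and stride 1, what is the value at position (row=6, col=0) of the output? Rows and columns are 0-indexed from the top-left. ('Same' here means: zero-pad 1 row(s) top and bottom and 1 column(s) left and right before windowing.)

26

The receptive field on the zero-padded input at this output position is [0 5 11 / 0 1 0 / 0 0 0]. Elementwise product with the kernel and sum: 0·1 + 5·3 + 11·1 + 0·-2 + 0·1.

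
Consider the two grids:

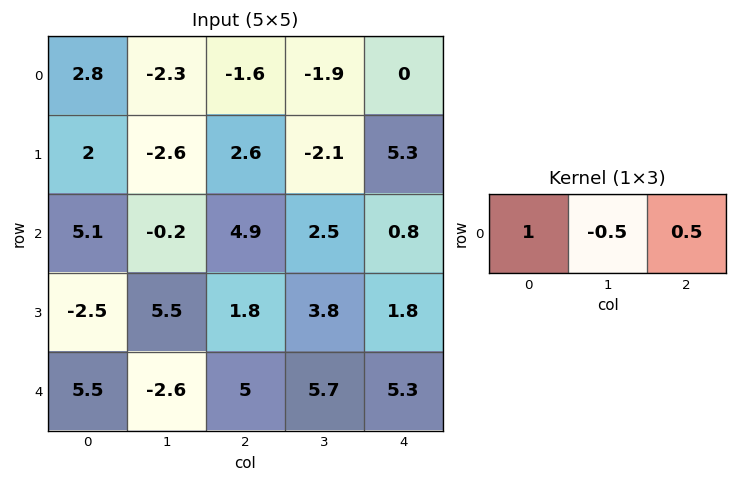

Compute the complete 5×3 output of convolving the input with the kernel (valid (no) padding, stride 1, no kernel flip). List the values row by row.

Output[0,0]: The receptive field on the input at this output position is [2.8 -2.3 -1.6]. Elementwise product with the kernel and sum: 2.8·1 + -2.3·-0.5 + -1.6·0.5.
Output[0,1]: The receptive field on the input at this output position is [-2.3 -1.6 -1.9]. Elementwise product with the kernel and sum: -2.3·1 + -1.6·-0.5 + -1.9·0.5.

3.15 -2.45 -0.65
4.6 -4.95 6.3
7.65 -1.4 4.05
-4.35 6.5 0.8
9.3 -2.25 4.8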